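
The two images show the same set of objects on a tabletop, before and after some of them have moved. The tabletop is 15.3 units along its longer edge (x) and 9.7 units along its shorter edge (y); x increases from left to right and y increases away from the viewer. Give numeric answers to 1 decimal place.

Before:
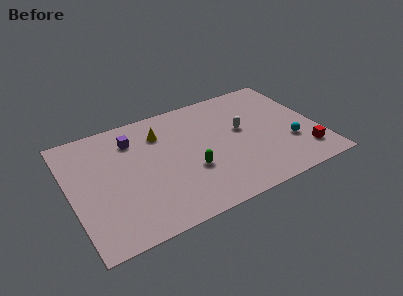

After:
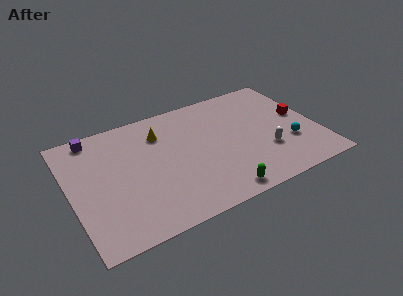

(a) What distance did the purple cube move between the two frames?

2.6

From (4.1, 7.5) to (1.8, 8.7), the purple cube covered √(2.3² + 1.2²) ≈ 2.6 units.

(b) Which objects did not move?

the yellow cone and the cyan sphere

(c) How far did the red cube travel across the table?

3.3

From (14.1, 2.0) to (14.4, 5.3), the red cube covered √(0.3² + 3.3²) ≈ 3.3 units.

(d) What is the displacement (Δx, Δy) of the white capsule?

(1.2, -2.4)

From the two frames, the white capsule sits at roughly (10.7, 5.5) before and (11.9, 3.1) after.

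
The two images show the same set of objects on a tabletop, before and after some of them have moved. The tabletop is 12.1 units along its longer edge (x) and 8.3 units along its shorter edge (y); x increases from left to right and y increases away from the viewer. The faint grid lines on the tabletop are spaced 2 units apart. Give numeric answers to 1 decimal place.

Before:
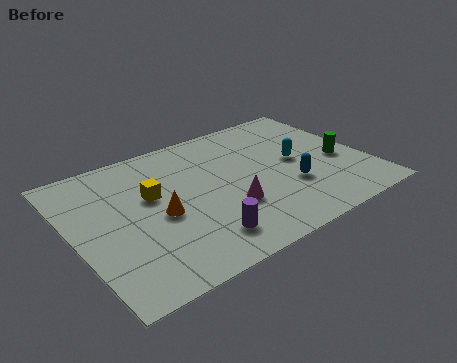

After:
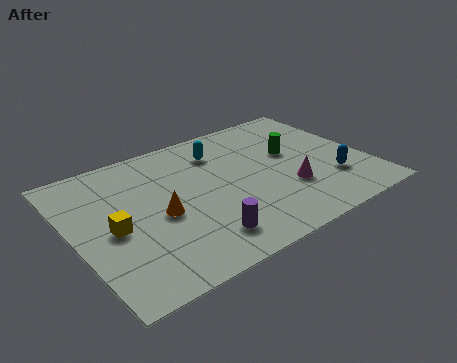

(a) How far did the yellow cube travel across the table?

2.2

The yellow cube moved from about (3.3, 5.0) to (1.5, 3.8), a distance of √(1.8² + 1.2²) ≈ 2.2.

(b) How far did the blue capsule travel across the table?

1.7

The blue capsule was near (8.7, 2.8) before and (10.4, 2.4) after, so it travelled √(1.7² + 0.4²) ≈ 1.7 units.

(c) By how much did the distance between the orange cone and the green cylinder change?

-1.7

The distance was about 7.6 in the first image and 5.9 in the second, so they moved 1.7 units closer together.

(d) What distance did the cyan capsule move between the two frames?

3.6

The cyan capsule moved from about (9.3, 4.3) to (6.4, 6.4), a distance of √(2.9² + 2.1²) ≈ 3.6.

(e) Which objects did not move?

the purple cylinder and the orange cone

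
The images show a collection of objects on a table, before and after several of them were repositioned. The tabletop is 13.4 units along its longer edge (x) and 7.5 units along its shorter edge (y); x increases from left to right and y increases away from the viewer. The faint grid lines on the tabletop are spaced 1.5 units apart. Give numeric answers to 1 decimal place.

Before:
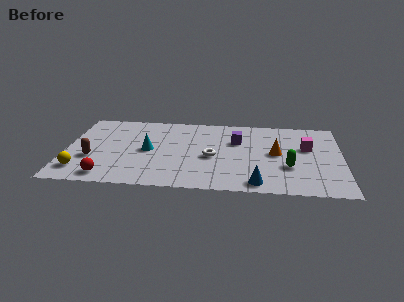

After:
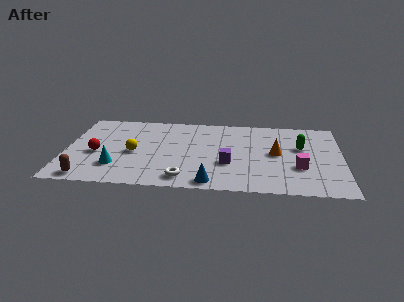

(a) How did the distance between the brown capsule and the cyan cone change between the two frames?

-1.1

Before: roughly 2.9 units apart; after: 1.8. That's 1.1 units closer together.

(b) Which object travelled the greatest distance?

the yellow sphere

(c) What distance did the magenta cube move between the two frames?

2.0

From (11.7, 4.6) to (11.3, 2.6), the magenta cube covered √(0.4² + 2.0²) ≈ 2.0 units.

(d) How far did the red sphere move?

2.3

The red sphere moved from about (2.1, 1.0) to (1.5, 3.2), a distance of √(0.6² + 2.2²) ≈ 2.3.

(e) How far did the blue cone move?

2.2

The blue cone moved from about (9.3, 0.9) to (7.1, 0.8), a distance of √(2.2² + 0.1²) ≈ 2.2.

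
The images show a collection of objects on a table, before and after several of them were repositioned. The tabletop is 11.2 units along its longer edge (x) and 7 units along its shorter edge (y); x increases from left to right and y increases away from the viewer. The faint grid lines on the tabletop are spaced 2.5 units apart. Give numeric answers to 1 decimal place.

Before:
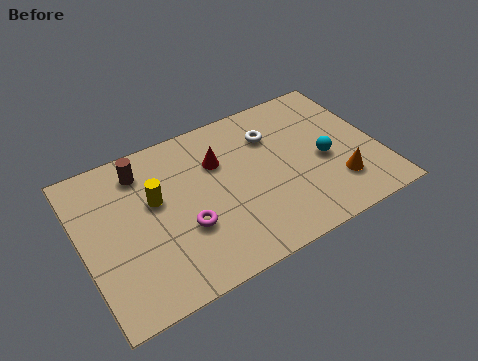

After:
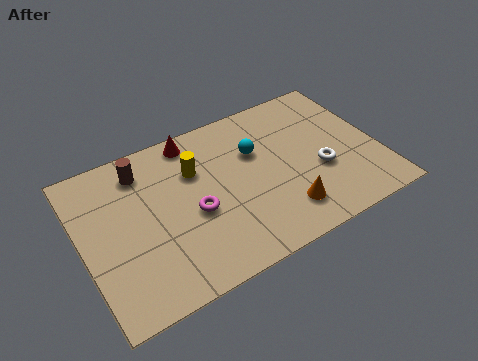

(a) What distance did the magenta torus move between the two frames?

0.6

The magenta torus was near (3.7, 2.5) before and (4.1, 3.0) after, so it travelled √(0.4² + 0.5²) ≈ 0.6 units.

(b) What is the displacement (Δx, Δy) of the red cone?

(-0.8, 1.4)

From the two frames, the red cone sits at roughly (5.3, 4.8) before and (4.5, 6.2) after.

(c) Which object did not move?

the brown cylinder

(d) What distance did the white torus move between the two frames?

2.8

The white torus was near (7.4, 5.1) before and (8.9, 2.7) after, so it travelled √(1.5² + 2.4²) ≈ 2.8 units.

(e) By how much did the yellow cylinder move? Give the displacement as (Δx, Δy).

(1.6, 0.6)

From the two frames, the yellow cylinder sits at roughly (2.8, 4.2) before and (4.4, 4.8) after.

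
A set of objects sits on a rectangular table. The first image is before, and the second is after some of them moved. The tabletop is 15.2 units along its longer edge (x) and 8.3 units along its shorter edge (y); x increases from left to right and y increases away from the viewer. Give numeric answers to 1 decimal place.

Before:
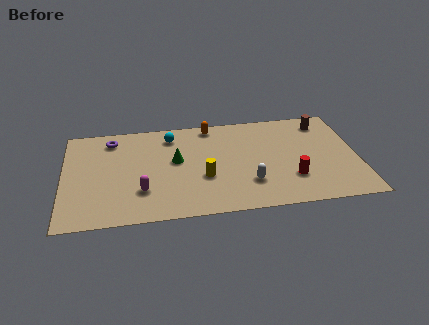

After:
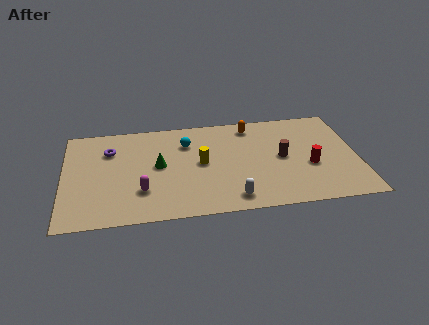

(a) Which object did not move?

the magenta capsule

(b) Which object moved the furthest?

the brown cylinder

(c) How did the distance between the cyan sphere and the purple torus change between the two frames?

+0.9

They were about 3.1 units apart before and 4.0 after — 0.9 units further apart.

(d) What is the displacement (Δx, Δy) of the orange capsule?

(2.1, -0.3)

From the two frames, the orange capsule sits at roughly (7.7, 7.4) before and (9.8, 7.1) after.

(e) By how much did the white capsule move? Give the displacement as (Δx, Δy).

(-0.9, -1.1)

The white capsule was at about (9.5, 2.3) and moved to about (8.6, 1.2).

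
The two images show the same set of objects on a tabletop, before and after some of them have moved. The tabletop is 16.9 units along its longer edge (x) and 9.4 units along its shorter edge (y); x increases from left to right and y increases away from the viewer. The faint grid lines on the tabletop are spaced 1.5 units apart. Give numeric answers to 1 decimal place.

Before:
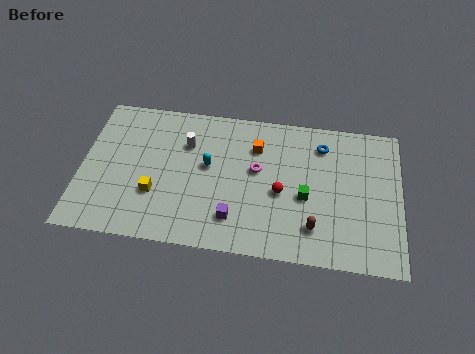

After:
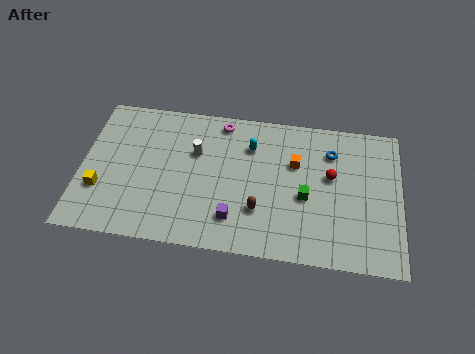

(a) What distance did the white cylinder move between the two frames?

0.7

The white cylinder moved from about (5.5, 6.6) to (6.0, 6.1), a distance of √(0.5² + 0.5²) ≈ 0.7.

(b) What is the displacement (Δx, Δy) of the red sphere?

(2.6, 1.4)

The red sphere started near (10.6, 4.1) and ended near (13.2, 5.5).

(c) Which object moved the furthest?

the magenta torus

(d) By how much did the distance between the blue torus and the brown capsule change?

+0.3

The distance was about 5.4 in the first image and 5.7 in the second, so they moved 0.3 units further apart.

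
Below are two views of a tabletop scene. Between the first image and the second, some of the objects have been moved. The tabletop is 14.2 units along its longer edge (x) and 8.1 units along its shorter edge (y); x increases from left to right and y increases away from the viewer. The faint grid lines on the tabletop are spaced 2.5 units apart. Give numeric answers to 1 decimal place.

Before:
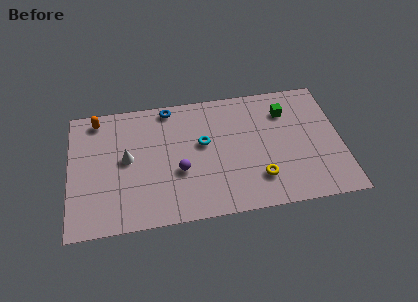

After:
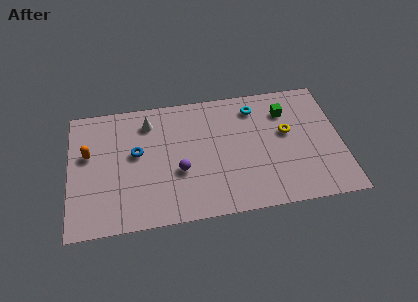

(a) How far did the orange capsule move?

2.3

The orange capsule moved from about (1.5, 7.1) to (1.0, 4.9), a distance of √(0.5² + 2.2²) ≈ 2.3.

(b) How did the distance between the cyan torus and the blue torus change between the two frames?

+3.5

They were about 3.1 units apart before and 6.6 after — 3.5 units further apart.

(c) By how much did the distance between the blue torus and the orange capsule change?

-1.3

Before: roughly 3.8 units apart; after: 2.5. That's 1.3 units closer together.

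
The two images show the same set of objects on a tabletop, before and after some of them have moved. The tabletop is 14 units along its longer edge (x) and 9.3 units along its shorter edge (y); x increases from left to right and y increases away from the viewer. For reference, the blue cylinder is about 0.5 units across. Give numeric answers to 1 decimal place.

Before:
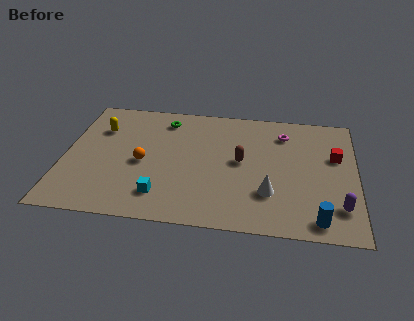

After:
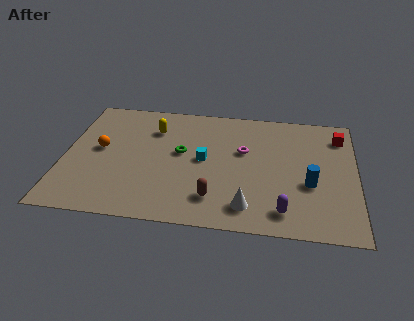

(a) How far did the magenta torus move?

2.5

The magenta torus moved from about (10.5, 7.3) to (8.6, 5.7), a distance of √(1.9² + 1.6²) ≈ 2.5.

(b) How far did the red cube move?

1.6

From (13.0, 5.8) to (13.2, 7.4), the red cube covered √(0.2² + 1.6²) ≈ 1.6 units.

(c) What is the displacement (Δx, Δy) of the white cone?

(-1.0, -1.1)

The white cone was at about (9.9, 2.7) and moved to about (8.9, 1.6).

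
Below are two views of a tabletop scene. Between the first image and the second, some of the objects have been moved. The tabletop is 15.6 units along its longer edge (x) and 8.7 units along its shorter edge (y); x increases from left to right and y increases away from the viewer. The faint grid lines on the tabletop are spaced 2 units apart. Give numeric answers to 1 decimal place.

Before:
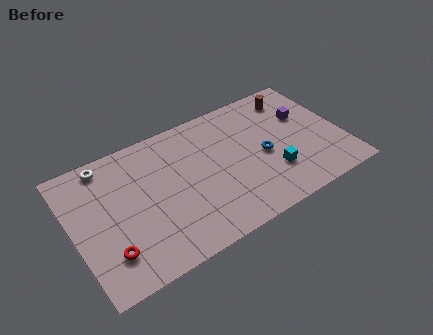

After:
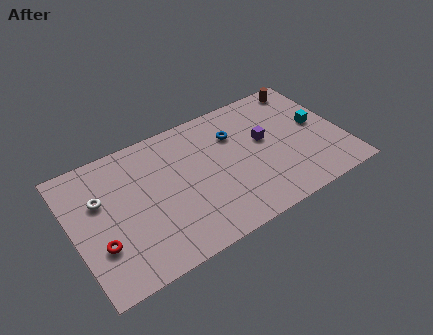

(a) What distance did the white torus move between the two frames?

2.2

The white torus moved from about (2.3, 7.7) to (1.7, 5.6), a distance of √(0.6² + 2.1²) ≈ 2.2.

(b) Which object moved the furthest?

the cyan cube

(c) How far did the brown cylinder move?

0.9

From (13.3, 7.2) to (14.1, 7.7), the brown cylinder covered √(0.8² + 0.5²) ≈ 0.9 units.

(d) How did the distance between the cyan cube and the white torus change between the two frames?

+2.3

They were about 10.3 units apart before and 12.6 after — 2.3 units further apart.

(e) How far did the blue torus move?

2.6

The blue torus moved from about (11.0, 4.0) to (9.6, 6.2), a distance of √(1.4² + 2.2²) ≈ 2.6.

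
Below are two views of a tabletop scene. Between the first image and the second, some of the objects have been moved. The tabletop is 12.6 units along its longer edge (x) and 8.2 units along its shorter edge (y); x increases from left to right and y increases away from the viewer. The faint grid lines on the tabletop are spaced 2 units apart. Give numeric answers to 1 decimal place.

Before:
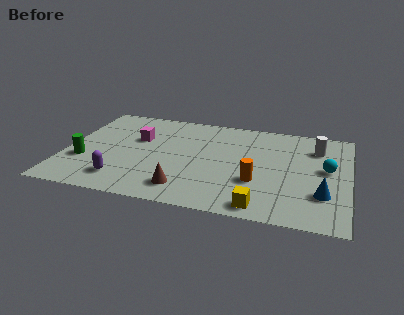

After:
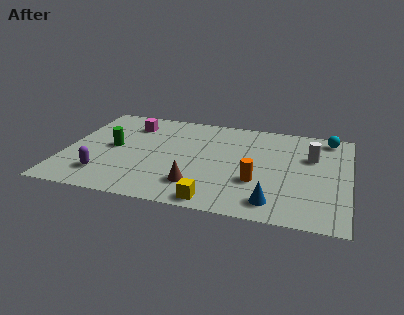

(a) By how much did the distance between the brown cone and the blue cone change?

-2.6

They were about 6.1 units apart before and 3.5 after — 2.6 units closer together.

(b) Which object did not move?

the orange cylinder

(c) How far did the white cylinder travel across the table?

0.8

The white cylinder moved from about (11.1, 6.2) to (10.9, 5.4), a distance of √(0.2² + 0.8²) ≈ 0.8.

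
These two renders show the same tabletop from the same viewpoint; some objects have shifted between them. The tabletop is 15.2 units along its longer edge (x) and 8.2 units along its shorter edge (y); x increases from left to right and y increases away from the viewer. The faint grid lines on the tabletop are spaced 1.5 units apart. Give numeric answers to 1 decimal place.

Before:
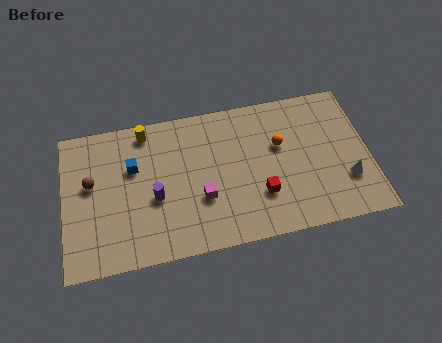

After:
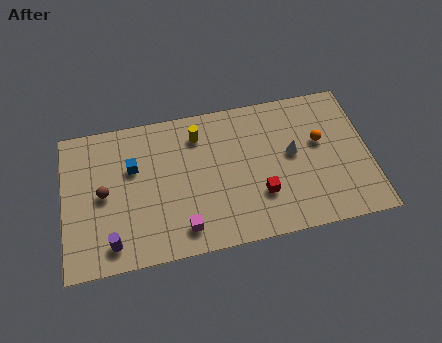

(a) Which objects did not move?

the red cube and the blue cube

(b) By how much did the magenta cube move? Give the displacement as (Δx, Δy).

(-1.0, -1.5)

The magenta cube was at about (6.8, 2.9) and moved to about (5.8, 1.4).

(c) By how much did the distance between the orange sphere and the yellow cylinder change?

-0.7

They were about 6.9 units apart before and 6.2 after — 0.7 units closer together.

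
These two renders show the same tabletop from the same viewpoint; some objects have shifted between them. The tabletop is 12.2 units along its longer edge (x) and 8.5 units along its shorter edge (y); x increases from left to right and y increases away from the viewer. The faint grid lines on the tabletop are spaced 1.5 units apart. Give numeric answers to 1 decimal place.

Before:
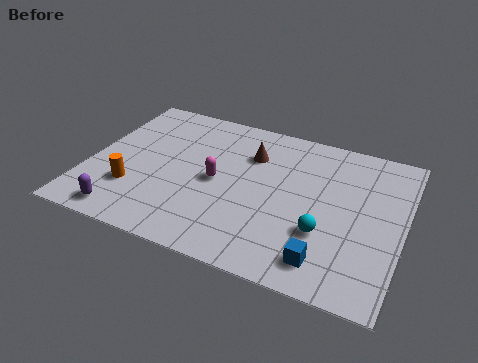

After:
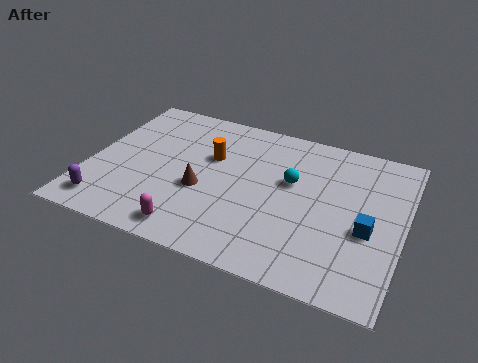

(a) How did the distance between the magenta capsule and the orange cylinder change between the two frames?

+0.8

They were about 3.5 units apart before and 4.3 after — 0.8 units further apart.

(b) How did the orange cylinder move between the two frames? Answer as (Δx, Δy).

(2.7, 2.9)

The orange cylinder was at about (1.9, 2.5) and moved to about (4.6, 5.4).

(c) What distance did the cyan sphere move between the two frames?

2.7

From (9.3, 2.8) to (7.8, 5.1), the cyan sphere covered √(1.5² + 2.3²) ≈ 2.7 units.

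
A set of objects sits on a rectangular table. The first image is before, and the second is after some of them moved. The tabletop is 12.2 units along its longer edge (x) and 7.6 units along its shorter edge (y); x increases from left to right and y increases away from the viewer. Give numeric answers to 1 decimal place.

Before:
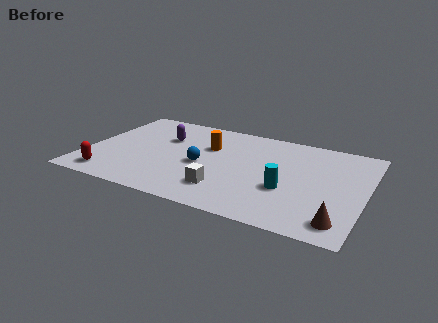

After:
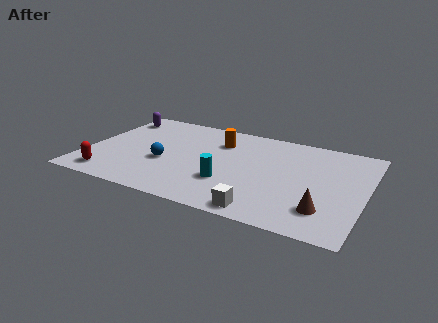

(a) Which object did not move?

the red capsule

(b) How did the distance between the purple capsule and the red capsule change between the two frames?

+0.7

They were about 4.4 units apart before and 5.1 after — 0.7 units further apart.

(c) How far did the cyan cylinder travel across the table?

2.5

From (8.9, 2.8) to (6.4, 2.4), the cyan cylinder covered √(2.5² + 0.4²) ≈ 2.5 units.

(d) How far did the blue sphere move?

1.6

The blue sphere moved from about (5.1, 3.4) to (3.5, 3.0), a distance of √(1.6² + 0.4²) ≈ 1.6.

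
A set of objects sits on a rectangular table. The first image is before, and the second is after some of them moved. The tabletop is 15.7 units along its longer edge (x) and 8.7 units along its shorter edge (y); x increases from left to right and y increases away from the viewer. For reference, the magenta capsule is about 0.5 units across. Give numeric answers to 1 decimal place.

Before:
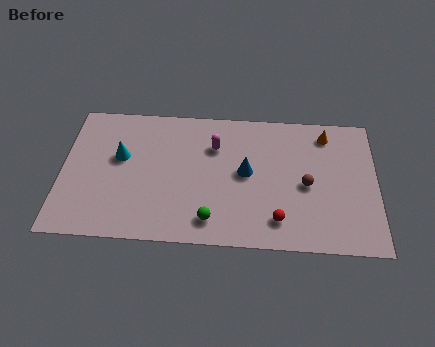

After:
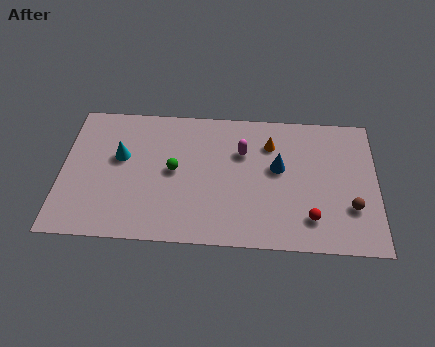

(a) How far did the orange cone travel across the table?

2.9

The orange cone moved from about (13.2, 7.3) to (10.4, 6.5), a distance of √(2.8² + 0.8²) ≈ 2.9.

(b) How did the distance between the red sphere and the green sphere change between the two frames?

+4.0

They were about 3.3 units apart before and 7.3 after — 4.0 units further apart.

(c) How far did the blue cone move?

1.6

From (9.2, 4.6) to (10.8, 5.0), the blue cone covered √(1.6² + 0.4²) ≈ 1.6 units.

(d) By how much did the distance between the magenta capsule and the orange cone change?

-4.2

They were about 5.7 units apart before and 1.5 after — 4.2 units closer together.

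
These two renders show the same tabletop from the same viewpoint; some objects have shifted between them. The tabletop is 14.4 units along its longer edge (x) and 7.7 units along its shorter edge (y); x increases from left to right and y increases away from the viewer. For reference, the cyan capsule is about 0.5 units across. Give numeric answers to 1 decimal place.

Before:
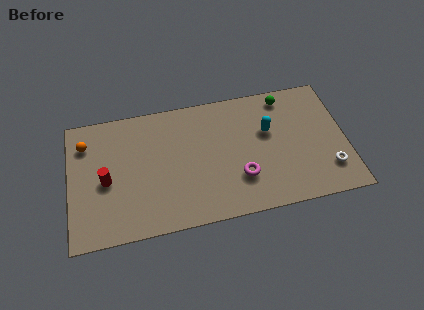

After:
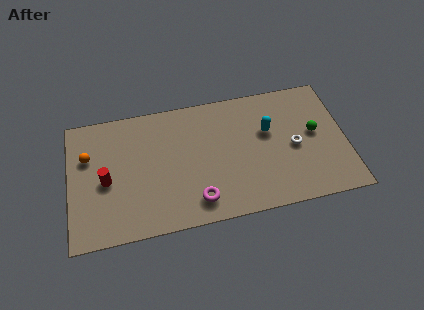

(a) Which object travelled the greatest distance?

the green sphere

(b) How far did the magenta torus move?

2.5

The magenta torus was near (8.8, 2.3) before and (6.5, 1.4) after, so it travelled √(2.3² + 0.9²) ≈ 2.5 units.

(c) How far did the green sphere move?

2.9

From (11.4, 6.7) to (12.8, 4.2), the green sphere covered √(1.4² + 2.5²) ≈ 2.9 units.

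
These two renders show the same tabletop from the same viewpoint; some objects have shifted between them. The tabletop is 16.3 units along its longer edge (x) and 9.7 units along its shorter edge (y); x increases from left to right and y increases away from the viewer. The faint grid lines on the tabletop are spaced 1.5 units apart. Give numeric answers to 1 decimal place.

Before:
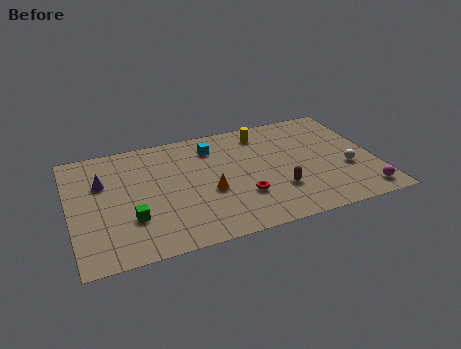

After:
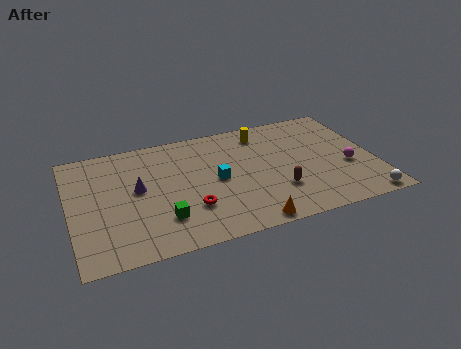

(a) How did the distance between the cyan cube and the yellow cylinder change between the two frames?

+1.5

They were about 2.8 units apart before and 4.3 after — 1.5 units further apart.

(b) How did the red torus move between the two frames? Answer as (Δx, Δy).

(-2.8, -0.1)

The red torus was at about (9.0, 3.0) and moved to about (6.2, 2.9).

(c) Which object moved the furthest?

the orange cone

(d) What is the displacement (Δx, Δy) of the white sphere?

(0.6, -2.8)

The white sphere was at about (14.7, 3.6) and moved to about (15.3, 0.8).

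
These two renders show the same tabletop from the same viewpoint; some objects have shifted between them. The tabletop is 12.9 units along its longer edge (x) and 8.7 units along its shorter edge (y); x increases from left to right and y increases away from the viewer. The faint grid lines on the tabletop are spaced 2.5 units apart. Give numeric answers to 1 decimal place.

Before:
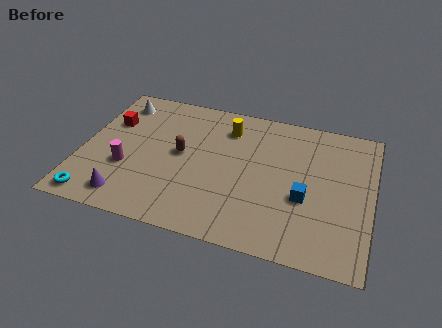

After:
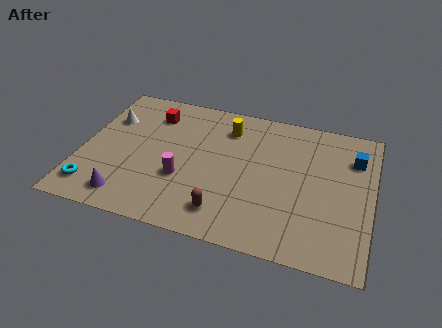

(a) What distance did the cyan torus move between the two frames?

0.6

The cyan torus moved from about (0.9, 0.9) to (0.8, 1.5), a distance of √(0.1² + 0.6²) ≈ 0.6.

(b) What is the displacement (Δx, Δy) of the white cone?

(-0.3, -1.2)

The white cone started near (1.3, 7.2) and ended near (1.0, 6.0).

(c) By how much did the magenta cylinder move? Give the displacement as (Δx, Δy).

(2.5, 0.0)

From the two frames, the magenta cylinder sits at roughly (2.1, 3.1) before and (4.6, 3.1) after.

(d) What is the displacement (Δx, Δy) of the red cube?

(1.8, 1.0)

The red cube was at about (1.1, 5.8) and moved to about (2.9, 6.8).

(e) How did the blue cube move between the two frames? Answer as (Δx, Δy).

(2.0, 3.0)

The blue cube was at about (10.0, 3.4) and moved to about (12.0, 6.4).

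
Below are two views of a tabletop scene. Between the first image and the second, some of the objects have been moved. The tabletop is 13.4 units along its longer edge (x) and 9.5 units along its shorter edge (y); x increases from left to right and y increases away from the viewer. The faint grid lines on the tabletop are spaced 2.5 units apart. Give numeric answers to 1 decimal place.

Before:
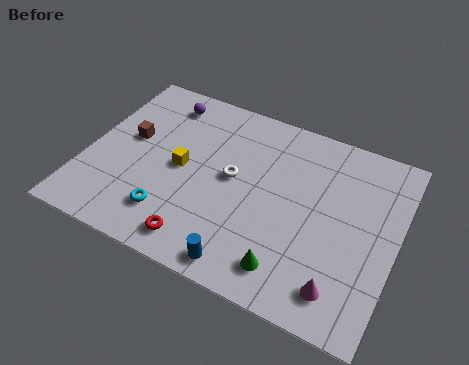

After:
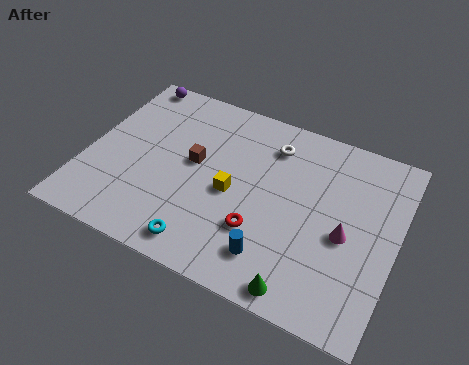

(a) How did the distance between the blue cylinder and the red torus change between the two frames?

-0.8

They were about 2.0 units apart before and 1.2 after — 0.8 units closer together.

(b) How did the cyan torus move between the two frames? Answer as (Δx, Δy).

(1.6, -0.9)

The cyan torus started near (4.0, 2.1) and ended near (5.6, 1.2).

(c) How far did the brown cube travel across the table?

2.9

The brown cube was near (1.7, 5.4) before and (4.6, 5.2) after, so it travelled √(2.9² + 0.2²) ≈ 2.9 units.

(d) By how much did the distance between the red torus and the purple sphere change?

+1.6

Before: roughly 7.2 units apart; after: 8.8. That's 1.6 units further apart.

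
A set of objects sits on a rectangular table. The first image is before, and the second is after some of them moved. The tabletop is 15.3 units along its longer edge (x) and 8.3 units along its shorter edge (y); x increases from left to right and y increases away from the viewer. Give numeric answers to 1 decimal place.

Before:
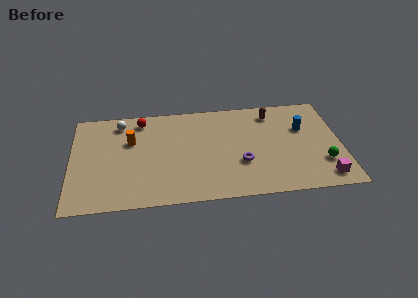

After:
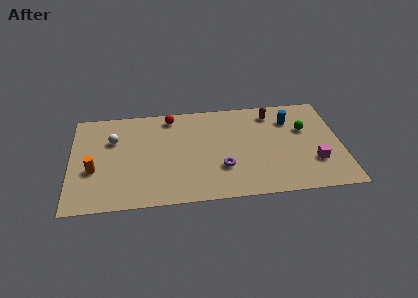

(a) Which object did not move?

the brown capsule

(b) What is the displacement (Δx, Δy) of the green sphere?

(-0.9, 2.9)

From the two frames, the green sphere sits at roughly (14.2, 2.4) before and (13.3, 5.3) after.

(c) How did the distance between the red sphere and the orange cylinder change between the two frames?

+4.1

Before: roughly 1.8 units apart; after: 5.9. That's 4.1 units further apart.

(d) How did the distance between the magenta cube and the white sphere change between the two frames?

-1.1

Before: roughly 12.8 units apart; after: 11.7. That's 1.1 units closer together.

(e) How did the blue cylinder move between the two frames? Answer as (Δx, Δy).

(-0.7, 0.8)

The blue cylinder was at about (13.2, 5.4) and moved to about (12.5, 6.2).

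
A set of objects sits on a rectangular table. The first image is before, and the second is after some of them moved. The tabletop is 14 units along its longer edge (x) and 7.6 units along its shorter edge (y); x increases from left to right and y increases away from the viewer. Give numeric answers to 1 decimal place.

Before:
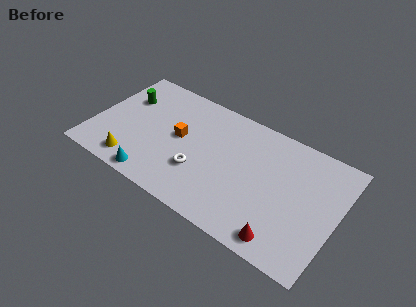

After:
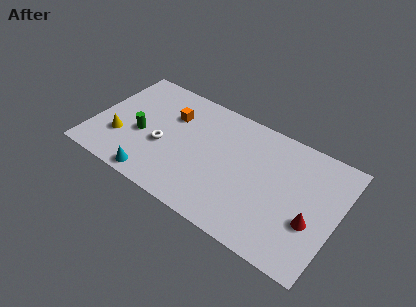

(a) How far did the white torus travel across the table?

2.3

From (6.3, 2.5) to (4.1, 3.1), the white torus covered √(2.2² + 0.6²) ≈ 2.3 units.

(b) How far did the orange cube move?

1.4

The orange cube moved from about (4.9, 4.1) to (4.2, 5.3), a distance of √(0.7² + 1.2²) ≈ 1.4.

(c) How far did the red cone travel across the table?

2.2

The red cone moved from about (11.4, 1.0) to (12.7, 2.8), a distance of √(1.3² + 1.8²) ≈ 2.2.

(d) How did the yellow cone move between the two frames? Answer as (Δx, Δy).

(-1.0, 1.2)

From the two frames, the yellow cone sits at roughly (2.7, 1.2) before and (1.7, 2.4) after.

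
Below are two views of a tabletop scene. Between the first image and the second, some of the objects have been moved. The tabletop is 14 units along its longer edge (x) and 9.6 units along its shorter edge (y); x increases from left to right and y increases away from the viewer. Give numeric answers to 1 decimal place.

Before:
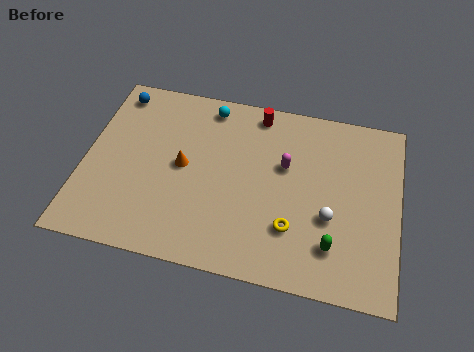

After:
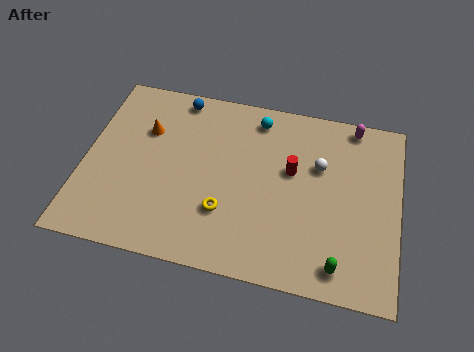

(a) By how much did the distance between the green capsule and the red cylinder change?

-2.3

The distance was about 7.3 in the first image and 5.0 in the second, so they moved 2.3 units closer together.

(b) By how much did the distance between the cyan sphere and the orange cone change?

+1.6

They were about 3.6 units apart before and 5.2 after — 1.6 units further apart.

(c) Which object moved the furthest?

the magenta capsule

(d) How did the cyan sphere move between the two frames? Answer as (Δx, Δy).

(2.2, -0.2)

From the two frames, the cyan sphere sits at roughly (5.3, 8.4) before and (7.5, 8.2) after.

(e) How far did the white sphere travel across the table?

2.7

The white sphere moved from about (11.0, 3.6) to (10.4, 6.2), a distance of √(0.6² + 2.6²) ≈ 2.7.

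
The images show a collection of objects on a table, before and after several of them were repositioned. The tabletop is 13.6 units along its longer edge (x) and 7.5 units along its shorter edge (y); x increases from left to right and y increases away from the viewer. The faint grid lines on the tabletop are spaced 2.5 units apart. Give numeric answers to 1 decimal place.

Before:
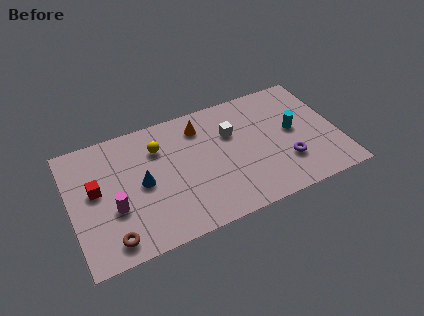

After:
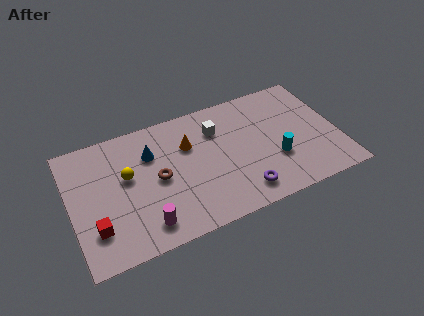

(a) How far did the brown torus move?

3.7

The brown torus was near (1.8, 1.1) before and (4.4, 3.7) after, so it travelled √(2.6² + 2.6²) ≈ 3.7 units.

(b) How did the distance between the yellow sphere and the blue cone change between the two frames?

-0.5

They were about 2.1 units apart before and 1.6 after — 0.5 units closer together.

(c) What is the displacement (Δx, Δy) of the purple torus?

(-2.4, -0.9)

The purple torus started near (10.8, 2.2) and ended near (8.4, 1.3).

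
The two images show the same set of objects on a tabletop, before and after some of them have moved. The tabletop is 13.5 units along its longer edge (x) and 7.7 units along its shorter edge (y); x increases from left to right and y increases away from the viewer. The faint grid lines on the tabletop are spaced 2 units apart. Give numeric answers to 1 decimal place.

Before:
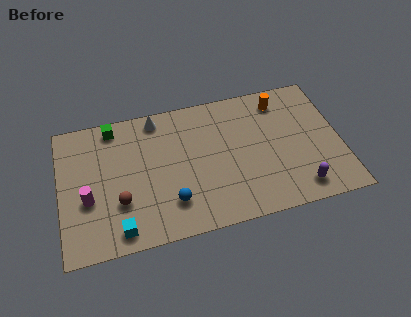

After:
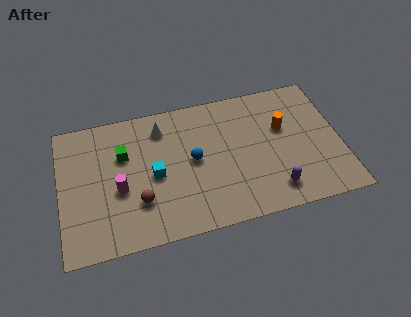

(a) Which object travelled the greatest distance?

the cyan cube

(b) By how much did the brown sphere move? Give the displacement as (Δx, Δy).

(0.9, -0.2)

The brown sphere started near (2.8, 2.5) and ended near (3.7, 2.3).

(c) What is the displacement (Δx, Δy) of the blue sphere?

(1.2, 2.1)

From the two frames, the blue sphere sits at roughly (5.2, 1.9) before and (6.4, 4.0) after.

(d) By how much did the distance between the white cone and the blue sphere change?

-2.3

The distance was about 4.9 in the first image and 2.6 in the second, so they moved 2.3 units closer together.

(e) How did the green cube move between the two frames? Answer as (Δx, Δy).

(0.4, -1.7)

The green cube started near (2.7, 6.8) and ended near (3.1, 5.1).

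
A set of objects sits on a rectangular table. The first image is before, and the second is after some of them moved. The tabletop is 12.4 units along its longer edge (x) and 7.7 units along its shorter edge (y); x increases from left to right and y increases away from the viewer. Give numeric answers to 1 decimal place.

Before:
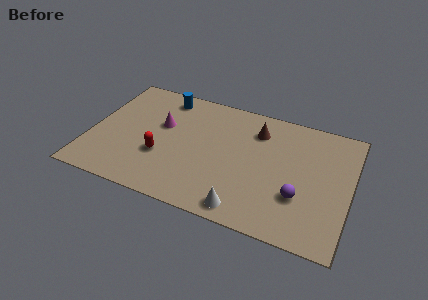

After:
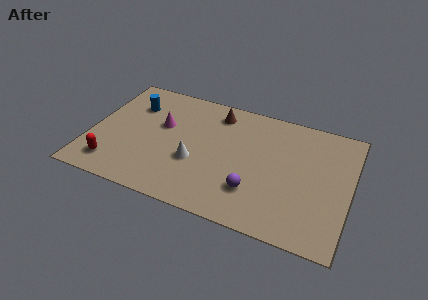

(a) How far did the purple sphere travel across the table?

2.1

The purple sphere was near (10.1, 2.5) before and (8.0, 2.1) after, so it travelled √(2.1² + 0.4²) ≈ 2.1 units.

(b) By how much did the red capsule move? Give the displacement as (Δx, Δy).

(-2.2, -1.3)

The red capsule started near (3.5, 2.7) and ended near (1.3, 1.4).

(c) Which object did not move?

the magenta cone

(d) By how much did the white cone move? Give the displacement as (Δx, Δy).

(-2.6, 2.0)

The white cone was at about (7.7, 0.9) and moved to about (5.1, 2.9).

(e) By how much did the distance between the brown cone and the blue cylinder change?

-0.6

The distance was about 4.7 in the first image and 4.1 in the second, so they moved 0.6 units closer together.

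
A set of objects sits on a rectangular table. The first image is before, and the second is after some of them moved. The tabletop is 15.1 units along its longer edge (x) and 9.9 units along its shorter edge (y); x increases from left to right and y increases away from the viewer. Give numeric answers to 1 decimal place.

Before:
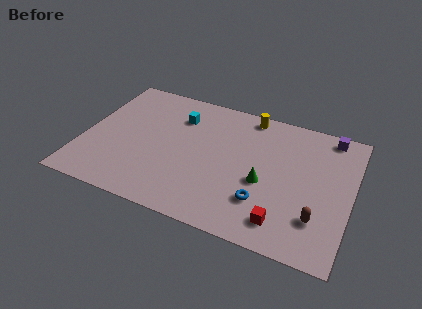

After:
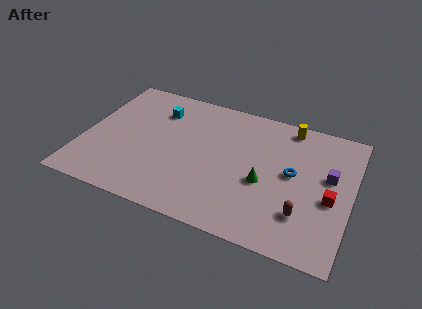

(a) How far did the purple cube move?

3.1

From (13.6, 8.9) to (13.8, 5.8), the purple cube covered √(0.2² + 3.1²) ≈ 3.1 units.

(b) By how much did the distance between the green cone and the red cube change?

+1.0

They were about 2.7 units apart before and 3.7 after — 1.0 units further apart.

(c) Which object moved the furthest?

the red cube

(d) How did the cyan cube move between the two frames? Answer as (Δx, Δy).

(-1.2, 0.1)

From the two frames, the cyan cube sits at roughly (5.1, 7.4) before and (3.9, 7.5) after.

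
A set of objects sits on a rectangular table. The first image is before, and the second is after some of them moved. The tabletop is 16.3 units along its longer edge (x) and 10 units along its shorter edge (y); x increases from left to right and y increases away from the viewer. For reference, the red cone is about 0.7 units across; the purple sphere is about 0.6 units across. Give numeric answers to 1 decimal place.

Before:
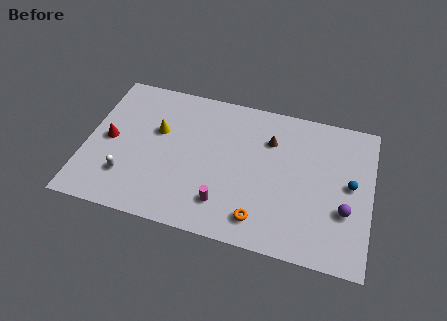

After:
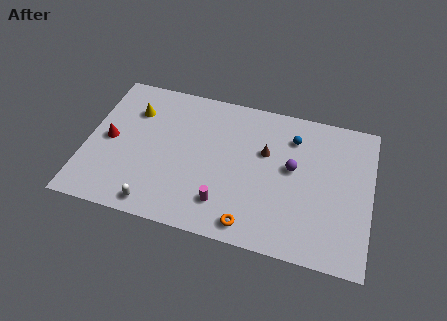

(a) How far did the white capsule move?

2.3

The white capsule was near (2.5, 2.6) before and (4.3, 1.1) after, so it travelled √(1.8² + 1.5²) ≈ 2.3 units.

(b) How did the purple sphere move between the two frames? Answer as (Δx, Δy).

(-3.1, 2.1)

The purple sphere started near (14.9, 3.5) and ended near (11.8, 5.6).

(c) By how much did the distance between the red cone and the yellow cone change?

-0.3

Before: roughly 3.0 units apart; after: 2.7. That's 0.3 units closer together.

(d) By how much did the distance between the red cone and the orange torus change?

-0.3

The distance was about 9.5 in the first image and 9.2 in the second, so they moved 0.3 units closer together.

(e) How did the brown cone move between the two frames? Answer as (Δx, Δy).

(-0.2, -0.9)

The brown cone was at about (10.4, 7.2) and moved to about (10.2, 6.3).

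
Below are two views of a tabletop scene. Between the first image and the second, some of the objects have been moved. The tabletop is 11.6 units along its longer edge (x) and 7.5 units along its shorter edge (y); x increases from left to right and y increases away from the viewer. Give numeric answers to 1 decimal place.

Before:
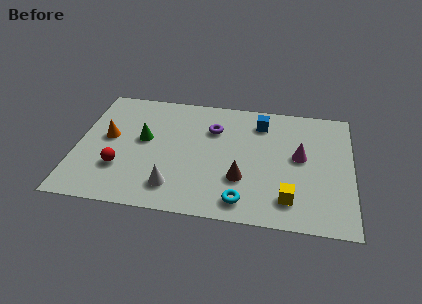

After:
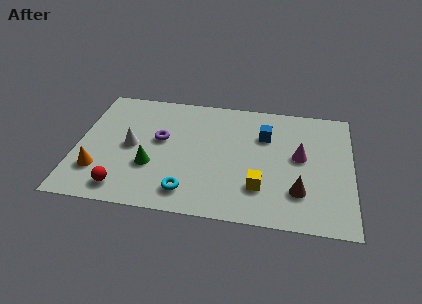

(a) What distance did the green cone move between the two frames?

1.6

The green cone moved from about (2.8, 4.2) to (3.2, 2.6), a distance of √(0.4² + 1.6²) ≈ 1.6.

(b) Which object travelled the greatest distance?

the white cone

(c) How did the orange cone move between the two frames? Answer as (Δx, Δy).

(-0.3, -2.1)

The orange cone was at about (1.3, 4.1) and moved to about (1.0, 2.0).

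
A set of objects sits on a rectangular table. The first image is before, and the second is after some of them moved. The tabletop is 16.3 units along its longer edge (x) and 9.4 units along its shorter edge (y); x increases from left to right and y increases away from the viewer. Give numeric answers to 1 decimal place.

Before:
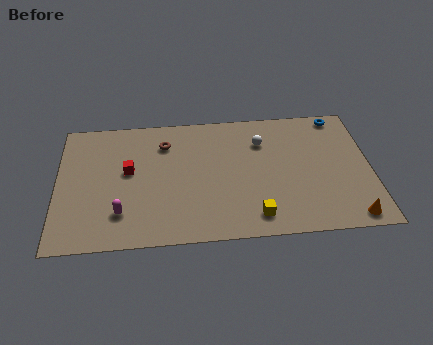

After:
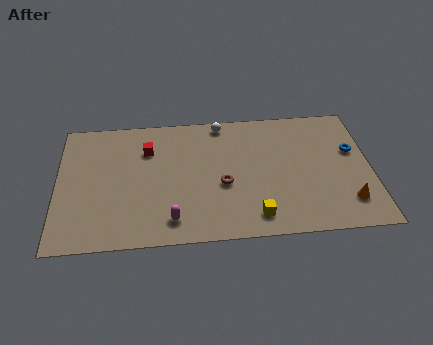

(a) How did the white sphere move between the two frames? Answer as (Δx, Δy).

(-2.1, 1.6)

The white sphere started near (10.7, 6.9) and ended near (8.6, 8.5).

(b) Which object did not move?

the yellow cube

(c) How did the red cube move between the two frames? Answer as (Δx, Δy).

(1.0, 1.5)

The red cube started near (3.7, 5.3) and ended near (4.7, 6.8).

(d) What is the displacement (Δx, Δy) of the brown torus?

(3.0, -3.3)

The brown torus started near (5.6, 7.2) and ended near (8.6, 3.9).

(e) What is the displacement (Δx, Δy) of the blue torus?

(0.6, -2.7)

The blue torus started near (14.8, 8.5) and ended near (15.4, 5.8).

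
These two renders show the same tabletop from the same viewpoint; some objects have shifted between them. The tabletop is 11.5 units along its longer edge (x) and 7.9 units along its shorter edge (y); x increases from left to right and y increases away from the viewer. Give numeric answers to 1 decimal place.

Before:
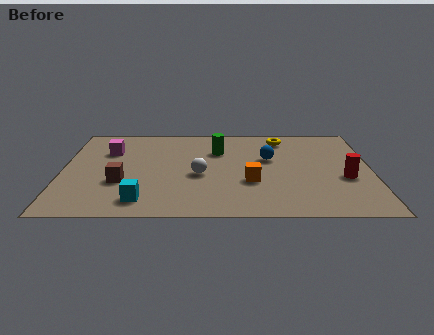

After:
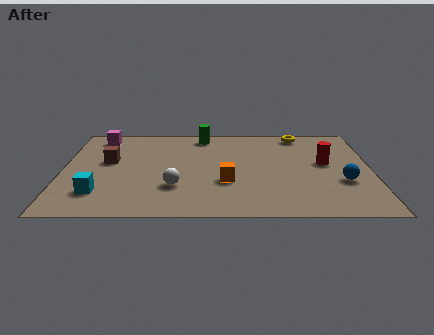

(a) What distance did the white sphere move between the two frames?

1.3

The white sphere moved from about (5.1, 3.4) to (4.2, 2.4), a distance of √(0.9² + 1.0²) ≈ 1.3.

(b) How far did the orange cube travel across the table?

0.9

The orange cube moved from about (7.0, 2.8) to (6.1, 2.8), a distance of √(0.9² + 0.0²) ≈ 0.9.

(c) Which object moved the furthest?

the blue sphere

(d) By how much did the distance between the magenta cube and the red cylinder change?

-0.3

Before: roughly 9.1 units apart; after: 8.8. That's 0.3 units closer together.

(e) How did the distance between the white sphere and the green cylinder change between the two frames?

+2.4

The distance was about 2.2 in the first image and 4.6 in the second, so they moved 2.4 units further apart.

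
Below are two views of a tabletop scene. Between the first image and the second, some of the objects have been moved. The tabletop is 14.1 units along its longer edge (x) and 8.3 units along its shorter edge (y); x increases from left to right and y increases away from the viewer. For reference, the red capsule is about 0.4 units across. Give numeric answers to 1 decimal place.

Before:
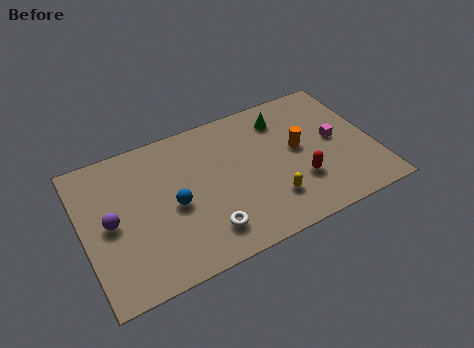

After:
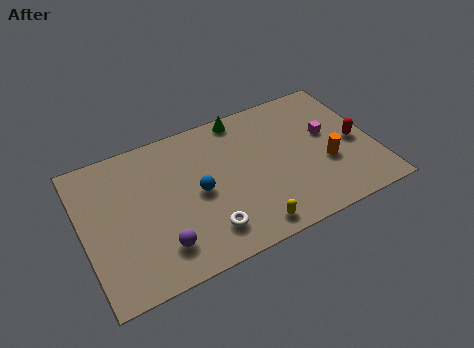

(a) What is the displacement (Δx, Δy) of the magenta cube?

(-0.3, 0.5)

From the two frames, the magenta cube sits at roughly (12.3, 4.3) before and (12.0, 4.8) after.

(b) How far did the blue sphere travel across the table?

1.2

The blue sphere was near (4.3, 3.8) before and (5.5, 4.0) after, so it travelled √(1.2² + 0.2²) ≈ 1.2 units.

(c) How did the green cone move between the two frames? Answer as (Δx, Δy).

(-1.9, 0.9)

The green cone started near (10.0, 6.6) and ended near (8.1, 7.5).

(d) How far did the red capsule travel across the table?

3.1

The red capsule moved from about (10.3, 2.6) to (13.2, 3.8), a distance of √(2.9² + 1.2²) ≈ 3.1.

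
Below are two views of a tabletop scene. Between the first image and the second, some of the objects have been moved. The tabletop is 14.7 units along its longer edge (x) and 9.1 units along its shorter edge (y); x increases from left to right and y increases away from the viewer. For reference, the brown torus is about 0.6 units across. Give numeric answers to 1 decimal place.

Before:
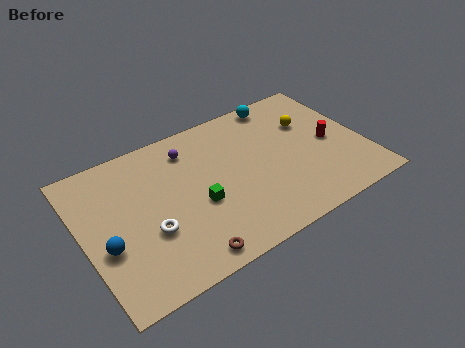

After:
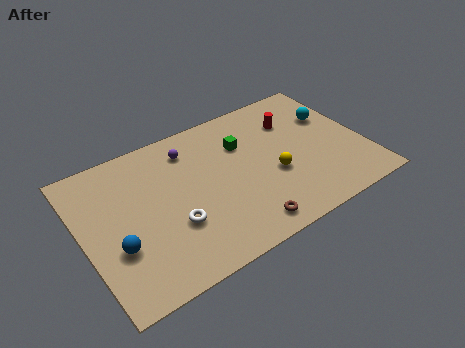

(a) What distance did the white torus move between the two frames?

1.2

The white torus was near (3.2, 3.3) before and (4.4, 3.1) after, so it travelled √(1.2² + 0.2²) ≈ 1.2 units.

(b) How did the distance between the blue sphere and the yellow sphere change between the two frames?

-3.2

Before: roughly 11.5 units apart; after: 8.3. That's 3.2 units closer together.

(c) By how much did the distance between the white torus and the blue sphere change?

+0.7

The distance was about 2.2 in the first image and 2.9 in the second, so they moved 0.7 units further apart.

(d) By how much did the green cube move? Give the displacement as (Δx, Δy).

(2.8, 2.6)

The green cube started near (5.8, 3.7) and ended near (8.6, 6.3).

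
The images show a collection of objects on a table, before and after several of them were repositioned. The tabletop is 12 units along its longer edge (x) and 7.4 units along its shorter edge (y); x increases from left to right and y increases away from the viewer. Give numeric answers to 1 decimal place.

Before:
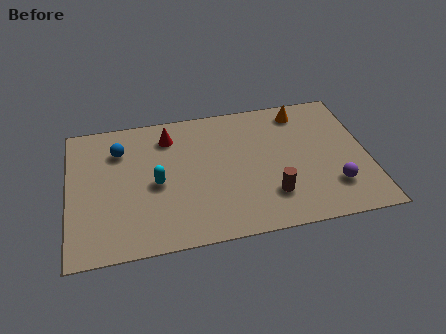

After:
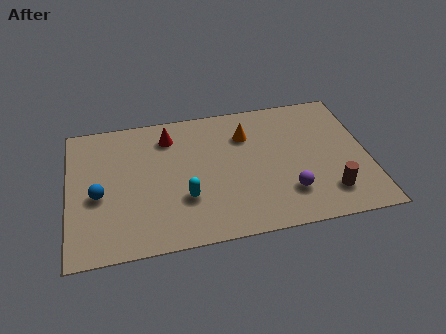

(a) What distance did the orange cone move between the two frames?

2.5

The orange cone was near (9.5, 6.3) before and (7.2, 5.4) after, so it travelled √(2.3² + 0.9²) ≈ 2.5 units.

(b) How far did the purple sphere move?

1.8

From (10.5, 1.9) to (8.7, 1.9), the purple sphere covered √(1.8² + 0.0²) ≈ 1.8 units.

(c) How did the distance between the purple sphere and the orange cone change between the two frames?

-0.7

They were about 4.5 units apart before and 3.8 after — 0.7 units closer together.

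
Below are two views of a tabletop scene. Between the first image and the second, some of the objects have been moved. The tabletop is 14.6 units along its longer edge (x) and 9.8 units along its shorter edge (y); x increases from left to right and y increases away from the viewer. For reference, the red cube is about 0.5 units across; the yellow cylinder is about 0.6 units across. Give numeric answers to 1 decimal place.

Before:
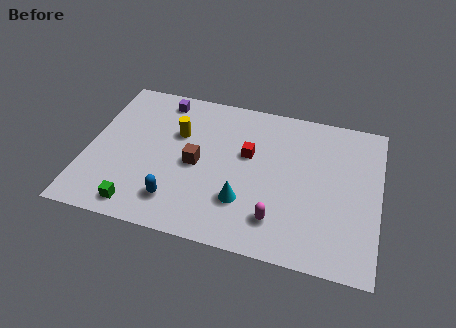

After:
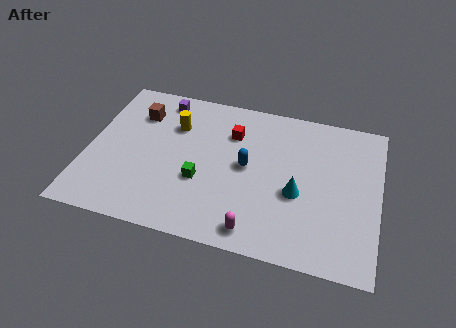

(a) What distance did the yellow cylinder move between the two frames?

0.5

The yellow cylinder was near (4.4, 6.4) before and (4.2, 6.9) after, so it travelled √(0.2² + 0.5²) ≈ 0.5 units.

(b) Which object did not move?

the purple cube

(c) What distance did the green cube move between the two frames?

3.8

The green cube moved from about (2.9, 1.2) to (5.8, 3.6), a distance of √(2.9² + 2.4²) ≈ 3.8.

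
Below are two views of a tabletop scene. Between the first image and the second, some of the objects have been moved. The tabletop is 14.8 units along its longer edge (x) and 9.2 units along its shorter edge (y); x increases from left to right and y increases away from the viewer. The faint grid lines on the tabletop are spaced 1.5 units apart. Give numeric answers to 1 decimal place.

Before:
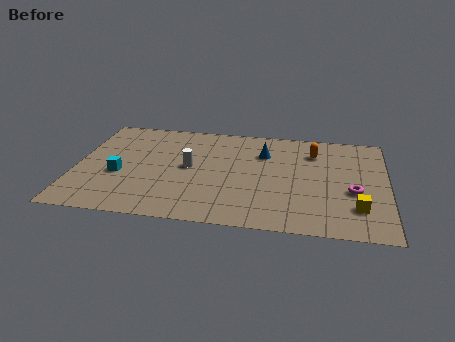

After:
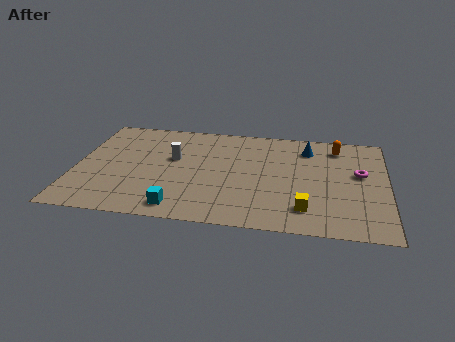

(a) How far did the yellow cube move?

2.4

From (13.4, 2.3) to (11.0, 1.9), the yellow cube covered √(2.4² + 0.4²) ≈ 2.4 units.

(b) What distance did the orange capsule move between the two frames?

1.3

The orange capsule was near (11.3, 7.0) before and (12.4, 7.6) after, so it travelled √(1.1² + 0.6²) ≈ 1.3 units.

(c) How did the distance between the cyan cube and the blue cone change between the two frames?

+1.1

They were about 7.4 units apart before and 8.5 after — 1.1 units further apart.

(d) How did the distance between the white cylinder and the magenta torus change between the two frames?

+1.0

The distance was about 7.9 in the first image and 8.9 in the second, so they moved 1.0 units further apart.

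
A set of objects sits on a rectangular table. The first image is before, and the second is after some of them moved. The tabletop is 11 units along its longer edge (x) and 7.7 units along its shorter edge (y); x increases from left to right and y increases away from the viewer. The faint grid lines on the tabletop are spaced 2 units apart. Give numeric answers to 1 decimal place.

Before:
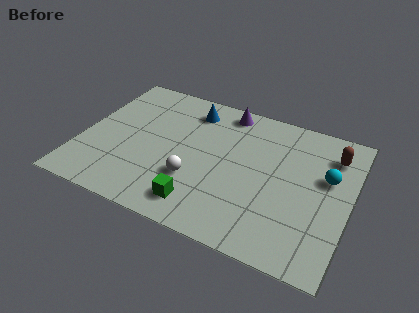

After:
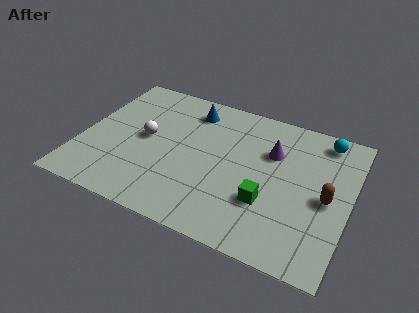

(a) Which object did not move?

the blue cone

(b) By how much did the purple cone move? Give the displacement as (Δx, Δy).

(2.1, -1.6)

The purple cone was at about (5.6, 6.8) and moved to about (7.7, 5.2).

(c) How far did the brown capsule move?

2.4

From (10.1, 6.0) to (10.1, 3.6), the brown capsule covered √(0.0² + 2.4²) ≈ 2.4 units.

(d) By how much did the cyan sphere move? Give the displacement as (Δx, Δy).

(-0.3, 2.0)

From the two frames, the cyan sphere sits at roughly (10.0, 4.7) before and (9.7, 6.7) after.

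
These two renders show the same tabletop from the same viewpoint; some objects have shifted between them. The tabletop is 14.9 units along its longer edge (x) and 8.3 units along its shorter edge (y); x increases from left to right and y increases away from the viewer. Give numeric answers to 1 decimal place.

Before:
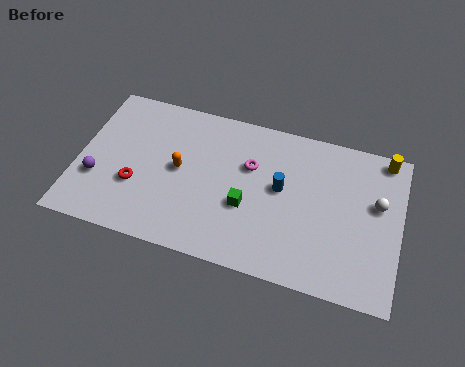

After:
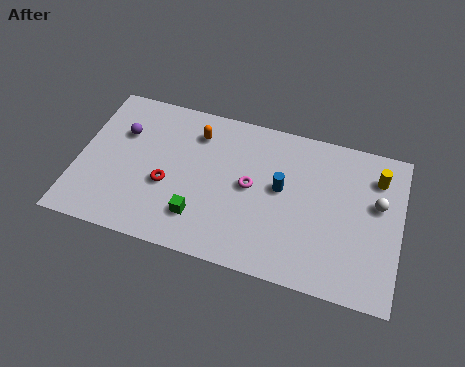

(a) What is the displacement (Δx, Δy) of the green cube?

(-2.1, -1.2)

The green cube started near (7.9, 3.2) and ended near (5.8, 2.0).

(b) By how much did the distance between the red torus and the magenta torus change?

-1.8

The distance was about 5.7 in the first image and 3.9 in the second, so they moved 1.8 units closer together.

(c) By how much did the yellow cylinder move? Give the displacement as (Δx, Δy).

(-0.3, -1.1)

The yellow cylinder was at about (14.0, 7.5) and moved to about (13.7, 6.4).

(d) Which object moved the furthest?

the purple sphere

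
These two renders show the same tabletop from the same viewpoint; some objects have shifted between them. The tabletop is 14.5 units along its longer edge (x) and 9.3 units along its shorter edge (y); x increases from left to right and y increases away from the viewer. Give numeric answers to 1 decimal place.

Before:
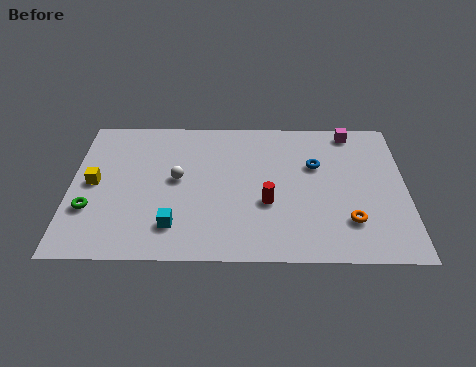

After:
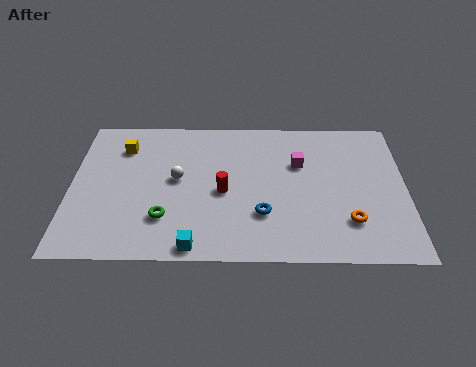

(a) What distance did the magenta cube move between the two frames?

3.2

The magenta cube was near (12.2, 8.3) before and (9.9, 6.1) after, so it travelled √(2.3² + 2.2²) ≈ 3.2 units.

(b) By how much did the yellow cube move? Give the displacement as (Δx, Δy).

(1.2, 2.4)

The yellow cube started near (1.0, 4.7) and ended near (2.2, 7.1).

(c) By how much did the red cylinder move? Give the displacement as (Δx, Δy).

(-1.9, 0.7)

The red cylinder started near (8.5, 3.5) and ended near (6.6, 4.2).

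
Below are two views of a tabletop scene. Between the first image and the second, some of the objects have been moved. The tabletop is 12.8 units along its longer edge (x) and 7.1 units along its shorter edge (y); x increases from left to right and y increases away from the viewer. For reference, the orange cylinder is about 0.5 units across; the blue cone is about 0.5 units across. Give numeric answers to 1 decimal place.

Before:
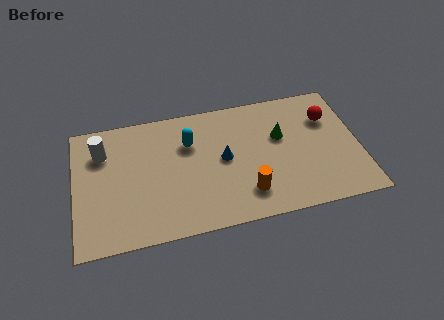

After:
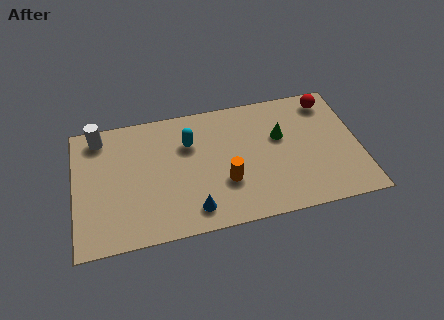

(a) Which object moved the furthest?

the blue cone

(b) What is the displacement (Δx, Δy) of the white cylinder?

(-0.1, 0.9)

The white cylinder was at about (1.3, 5.2) and moved to about (1.2, 6.1).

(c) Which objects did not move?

the green cone and the cyan capsule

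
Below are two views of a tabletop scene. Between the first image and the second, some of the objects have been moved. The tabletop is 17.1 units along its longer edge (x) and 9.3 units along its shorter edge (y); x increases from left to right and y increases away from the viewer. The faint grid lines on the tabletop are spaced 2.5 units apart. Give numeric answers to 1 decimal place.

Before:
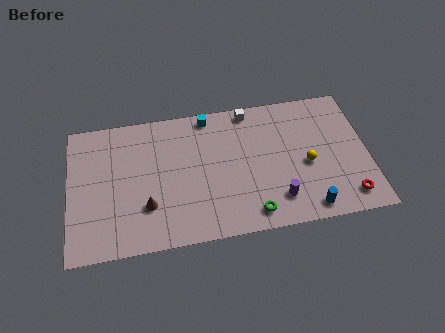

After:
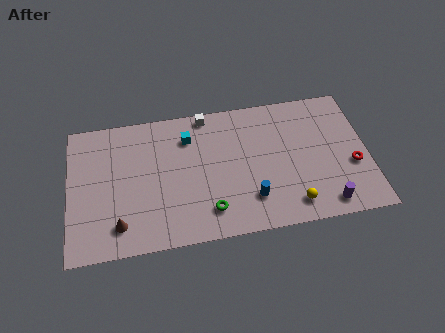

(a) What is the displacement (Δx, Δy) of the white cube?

(-2.5, 0.1)

The white cube started near (10.5, 8.4) and ended near (8.0, 8.5).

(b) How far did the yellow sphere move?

2.8

The yellow sphere moved from about (13.6, 4.1) to (12.6, 1.5), a distance of √(1.0² + 2.6²) ≈ 2.8.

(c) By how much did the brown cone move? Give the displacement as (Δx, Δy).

(-1.6, -1.0)

The brown cone was at about (4.4, 2.8) and moved to about (2.8, 1.8).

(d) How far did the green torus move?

2.5

From (10.3, 1.3) to (7.9, 1.9), the green torus covered √(2.4² + 0.6²) ≈ 2.5 units.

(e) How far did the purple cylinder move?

2.8

The purple cylinder moved from about (11.8, 2.0) to (14.5, 1.2), a distance of √(2.7² + 0.8²) ≈ 2.8.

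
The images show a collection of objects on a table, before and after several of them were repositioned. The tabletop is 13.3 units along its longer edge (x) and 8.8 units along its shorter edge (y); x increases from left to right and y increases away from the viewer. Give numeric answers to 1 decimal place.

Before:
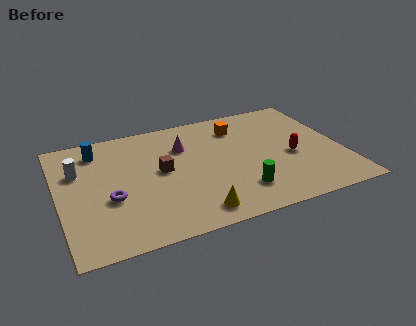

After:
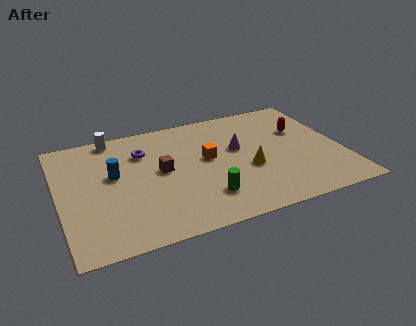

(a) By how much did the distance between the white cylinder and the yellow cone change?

+0.6

They were about 6.9 units apart before and 7.5 after — 0.6 units further apart.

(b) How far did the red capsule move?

2.0

From (10.9, 3.8) to (11.6, 5.7), the red capsule covered √(0.7² + 1.9²) ≈ 2.0 units.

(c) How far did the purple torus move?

3.5

From (2.3, 3.4) to (4.1, 6.4), the purple torus covered √(1.8² + 3.0²) ≈ 3.5 units.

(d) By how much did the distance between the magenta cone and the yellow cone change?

-3.3

They were about 5.0 units apart before and 1.7 after — 3.3 units closer together.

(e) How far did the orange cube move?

2.6

The orange cube was near (8.7, 6.9) before and (7.0, 4.9) after, so it travelled √(1.7² + 2.0²) ≈ 2.6 units.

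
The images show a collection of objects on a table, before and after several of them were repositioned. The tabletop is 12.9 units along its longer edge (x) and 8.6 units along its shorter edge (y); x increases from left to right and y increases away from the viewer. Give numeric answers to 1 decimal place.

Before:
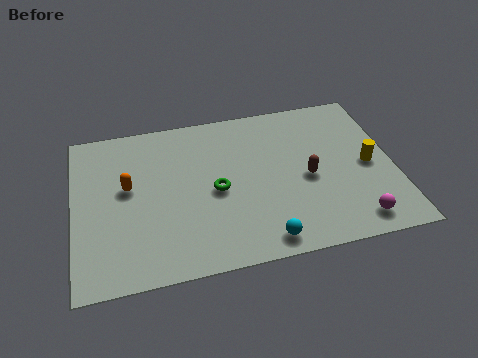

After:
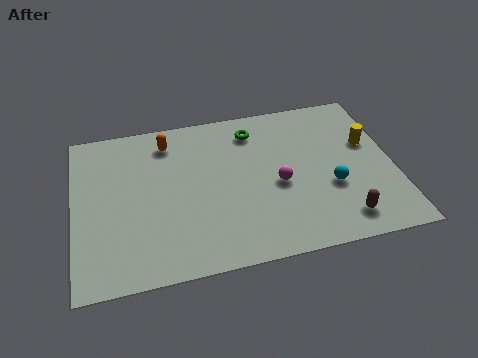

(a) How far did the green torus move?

3.4

The green torus moved from about (5.7, 4.0) to (7.4, 7.0), a distance of √(1.7² + 3.0²) ≈ 3.4.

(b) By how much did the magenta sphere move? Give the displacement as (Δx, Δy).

(-2.9, 2.6)

The magenta sphere started near (11.1, 1.2) and ended near (8.2, 3.8).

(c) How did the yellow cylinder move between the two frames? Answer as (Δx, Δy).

(0.1, 1.2)

From the two frames, the yellow cylinder sits at roughly (11.9, 4.1) before and (12.0, 5.3) after.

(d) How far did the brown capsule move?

2.8

From (9.4, 3.9) to (10.6, 1.4), the brown capsule covered √(1.2² + 2.5²) ≈ 2.8 units.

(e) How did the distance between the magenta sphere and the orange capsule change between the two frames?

-4.2

They were about 9.6 units apart before and 5.4 after — 4.2 units closer together.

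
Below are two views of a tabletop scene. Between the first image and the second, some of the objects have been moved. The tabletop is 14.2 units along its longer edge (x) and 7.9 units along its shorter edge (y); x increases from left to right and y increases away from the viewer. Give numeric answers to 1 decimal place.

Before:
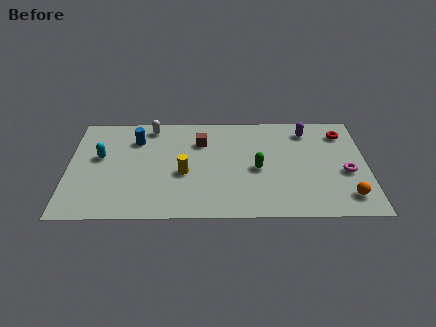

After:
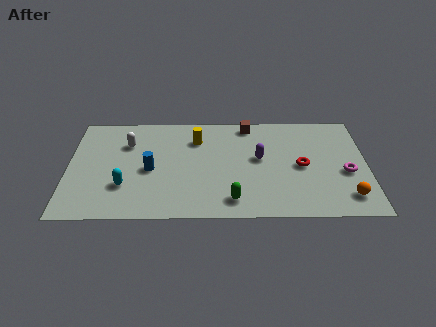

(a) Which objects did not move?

the magenta torus and the orange sphere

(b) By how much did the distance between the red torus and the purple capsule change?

+0.4

The distance was about 1.7 in the first image and 2.1 in the second, so they moved 0.4 units further apart.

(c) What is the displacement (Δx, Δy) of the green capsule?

(-1.2, -2.3)

From the two frames, the green capsule sits at roughly (9.0, 3.6) before and (7.8, 1.3) after.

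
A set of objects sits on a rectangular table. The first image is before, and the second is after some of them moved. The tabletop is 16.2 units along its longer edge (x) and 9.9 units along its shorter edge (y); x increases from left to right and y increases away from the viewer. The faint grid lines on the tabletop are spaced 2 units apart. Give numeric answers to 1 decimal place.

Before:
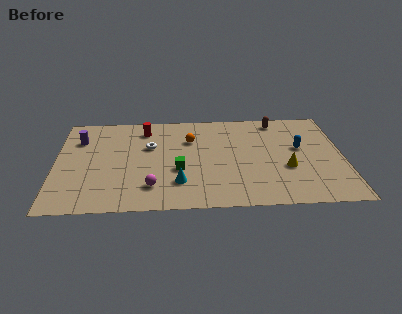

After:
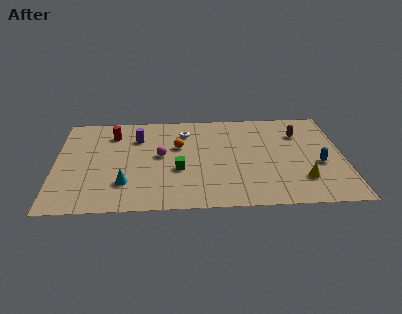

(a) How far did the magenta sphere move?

3.1

The magenta sphere moved from about (5.4, 2.2) to (5.9, 5.3), a distance of √(0.5² + 3.1²) ≈ 3.1.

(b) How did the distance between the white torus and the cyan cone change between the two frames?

+2.0

They were about 4.1 units apart before and 6.1 after — 2.0 units further apart.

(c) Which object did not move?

the green cube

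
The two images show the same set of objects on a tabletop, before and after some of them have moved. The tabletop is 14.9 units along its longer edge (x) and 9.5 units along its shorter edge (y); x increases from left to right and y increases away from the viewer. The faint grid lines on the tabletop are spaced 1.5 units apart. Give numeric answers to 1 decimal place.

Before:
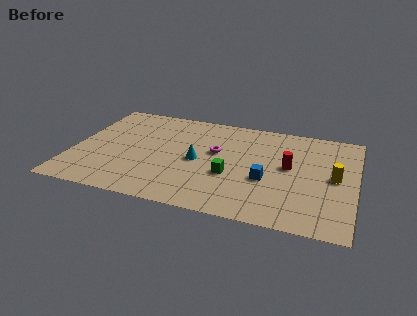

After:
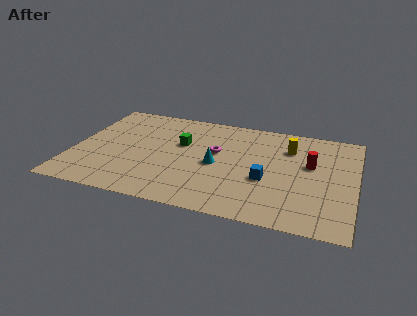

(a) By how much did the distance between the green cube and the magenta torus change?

-0.3

They were about 2.2 units apart before and 1.9 after — 0.3 units closer together.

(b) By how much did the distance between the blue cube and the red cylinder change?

+1.1

Before: roughly 1.9 units apart; after: 3.0. That's 1.1 units further apart.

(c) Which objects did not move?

the blue cube and the magenta torus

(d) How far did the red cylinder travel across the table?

1.2

The red cylinder was near (11.4, 5.2) before and (12.5, 5.7) after, so it travelled √(1.1² + 0.5²) ≈ 1.2 units.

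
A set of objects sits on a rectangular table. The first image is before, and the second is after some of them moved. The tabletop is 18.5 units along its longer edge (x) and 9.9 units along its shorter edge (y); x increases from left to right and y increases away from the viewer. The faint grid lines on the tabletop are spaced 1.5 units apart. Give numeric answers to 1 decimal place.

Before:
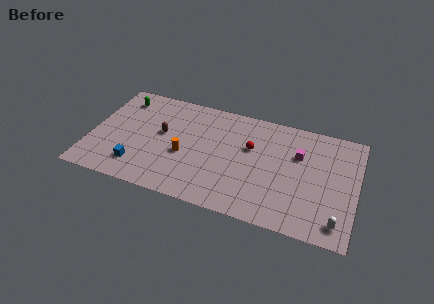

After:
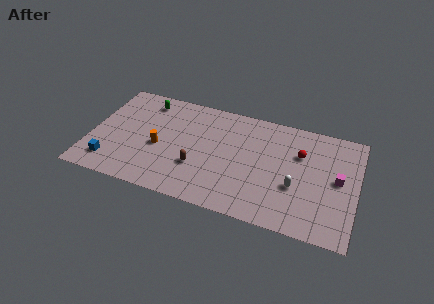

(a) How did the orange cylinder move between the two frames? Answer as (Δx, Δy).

(-1.8, 0.2)

The orange cylinder started near (6.6, 4.1) and ended near (4.8, 4.3).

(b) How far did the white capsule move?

3.7

The white capsule was near (17.4, 1.5) before and (14.4, 3.7) after, so it travelled √(3.0² + 2.2²) ≈ 3.7 units.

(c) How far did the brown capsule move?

3.5

The brown capsule was near (4.9, 5.6) before and (7.6, 3.3) after, so it travelled √(2.7² + 2.3²) ≈ 3.5 units.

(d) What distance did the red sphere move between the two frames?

3.4

From (11.1, 6.2) to (14.5, 6.7), the red sphere covered √(3.4² + 0.5²) ≈ 3.4 units.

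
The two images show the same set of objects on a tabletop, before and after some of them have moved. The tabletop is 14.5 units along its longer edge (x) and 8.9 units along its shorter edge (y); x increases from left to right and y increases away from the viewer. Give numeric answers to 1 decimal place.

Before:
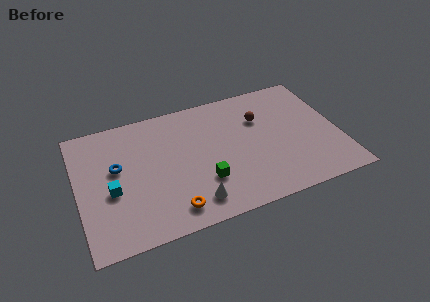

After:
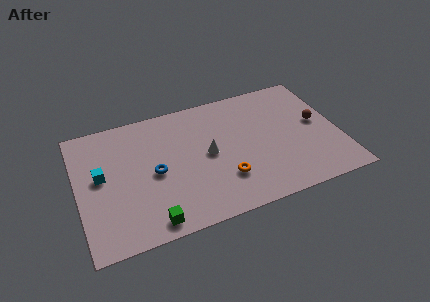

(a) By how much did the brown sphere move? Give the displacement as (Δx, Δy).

(3.1, -1.3)

The brown sphere was at about (10.3, 6.1) and moved to about (13.4, 4.8).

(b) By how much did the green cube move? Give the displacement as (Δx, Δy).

(-3.1, -1.7)

The green cube was at about (6.8, 2.7) and moved to about (3.7, 1.0).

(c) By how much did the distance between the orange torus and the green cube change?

+2.2

Before: roughly 2.3 units apart; after: 4.5. That's 2.2 units further apart.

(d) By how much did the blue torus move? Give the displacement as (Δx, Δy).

(2.0, -1.0)

The blue torus was at about (2.2, 5.2) and moved to about (4.2, 4.2).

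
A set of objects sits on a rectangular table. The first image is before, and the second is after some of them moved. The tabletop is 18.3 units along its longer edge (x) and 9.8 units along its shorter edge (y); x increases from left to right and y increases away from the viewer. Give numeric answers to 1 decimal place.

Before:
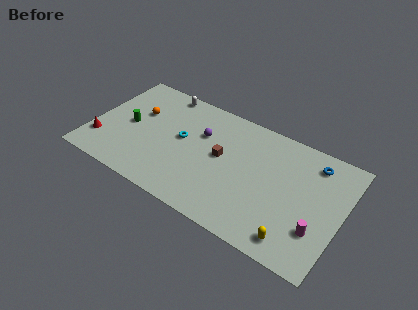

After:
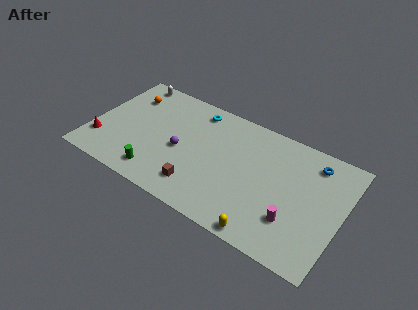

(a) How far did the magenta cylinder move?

1.7

The magenta cylinder was near (16.8, 2.9) before and (15.1, 2.8) after, so it travelled √(1.7² + 0.1²) ≈ 1.7 units.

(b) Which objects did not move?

the red cone and the blue torus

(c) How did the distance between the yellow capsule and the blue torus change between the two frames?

+1.0

The distance was about 6.7 in the first image and 7.7 in the second, so they moved 1.0 units further apart.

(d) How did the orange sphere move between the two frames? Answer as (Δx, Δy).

(-1.0, 1.2)

From the two frames, the orange sphere sits at roughly (3.1, 6.2) before and (2.1, 7.4) after.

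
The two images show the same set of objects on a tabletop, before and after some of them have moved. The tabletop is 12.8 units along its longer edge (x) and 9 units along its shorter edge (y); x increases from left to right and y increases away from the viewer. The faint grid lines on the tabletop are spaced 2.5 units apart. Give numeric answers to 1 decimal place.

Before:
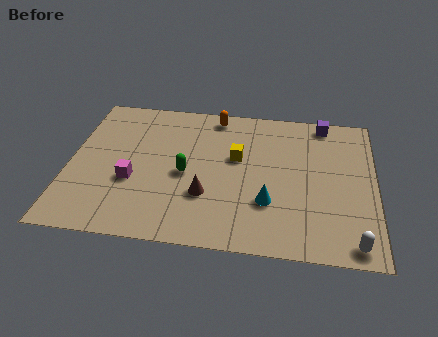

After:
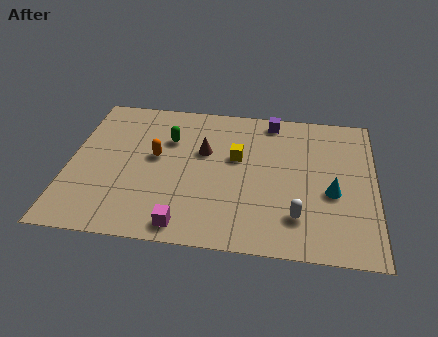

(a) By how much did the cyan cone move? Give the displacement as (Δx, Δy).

(2.6, 0.9)

From the two frames, the cyan cone sits at roughly (8.4, 2.8) before and (11.0, 3.7) after.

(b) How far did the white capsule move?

2.6

The white capsule was near (11.9, 0.9) before and (9.6, 2.1) after, so it travelled √(2.3² + 1.2²) ≈ 2.6 units.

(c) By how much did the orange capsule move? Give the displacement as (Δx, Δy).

(-2.4, -3.0)

The orange capsule started near (6.0, 8.0) and ended near (3.6, 5.0).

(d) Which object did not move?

the yellow cube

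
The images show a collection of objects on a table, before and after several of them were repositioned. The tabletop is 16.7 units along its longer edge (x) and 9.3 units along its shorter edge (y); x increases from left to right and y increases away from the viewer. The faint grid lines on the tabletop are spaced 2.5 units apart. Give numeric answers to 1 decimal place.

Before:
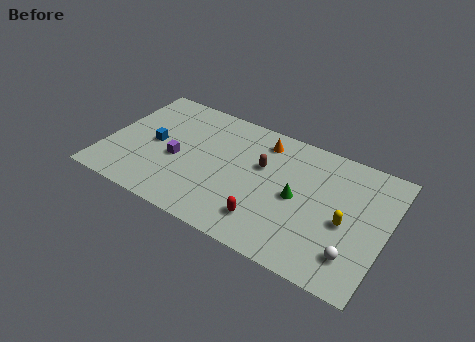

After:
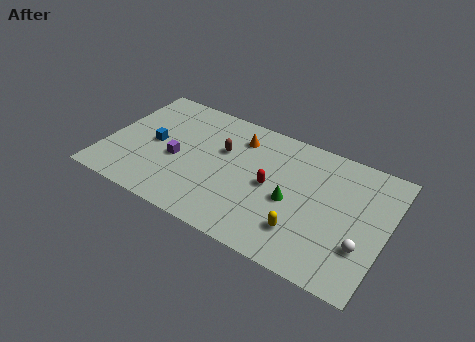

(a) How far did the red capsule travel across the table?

2.6

The red capsule was near (10.0, 2.0) before and (9.9, 4.6) after, so it travelled √(0.1² + 2.6²) ≈ 2.6 units.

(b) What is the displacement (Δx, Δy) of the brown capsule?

(-2.4, 0.1)

From the two frames, the brown capsule sits at roughly (9.2, 5.8) before and (6.8, 5.9) after.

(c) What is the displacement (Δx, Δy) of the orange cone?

(-1.4, -0.4)

The orange cone was at about (9.0, 7.7) and moved to about (7.6, 7.3).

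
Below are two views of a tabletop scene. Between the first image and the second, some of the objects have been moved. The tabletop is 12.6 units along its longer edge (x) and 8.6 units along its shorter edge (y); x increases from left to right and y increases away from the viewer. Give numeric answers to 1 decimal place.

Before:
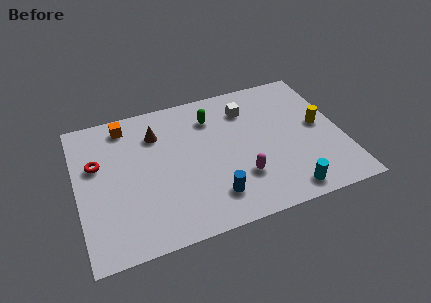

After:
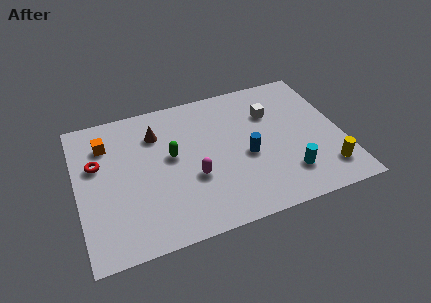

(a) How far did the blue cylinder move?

2.6

The blue cylinder was near (6.2, 1.8) before and (8.0, 3.7) after, so it travelled √(1.8² + 1.9²) ≈ 2.6 units.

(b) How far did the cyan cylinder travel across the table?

1.0

The cyan cylinder was near (9.6, 1.0) before and (9.8, 2.0) after, so it travelled √(0.2² + 1.0²) ≈ 1.0 units.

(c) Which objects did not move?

the brown cone and the red torus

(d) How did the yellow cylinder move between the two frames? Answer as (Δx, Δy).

(0.0, -2.8)

The yellow cylinder was at about (11.6, 4.5) and moved to about (11.6, 1.7).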